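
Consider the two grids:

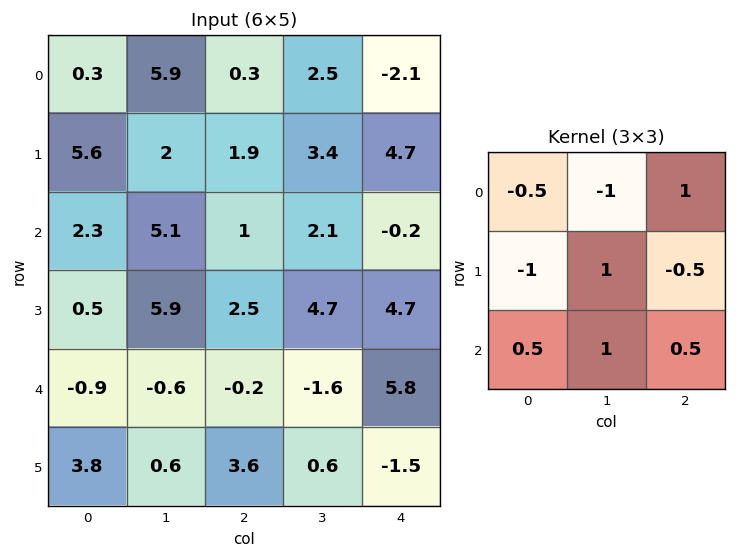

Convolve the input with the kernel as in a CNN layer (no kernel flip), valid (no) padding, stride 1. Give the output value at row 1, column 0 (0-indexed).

6.8

The receptive field on the input at this output position is [5.6 2 1.9 / 2.3 5.1 1 / 0.5 5.9 2.5]. Elementwise product with the kernel and sum: 5.6·-0.5 + 2·-1 + 1.9·1 + 2.3·-1 + 5.1·1 + 1·-0.5 + 0.5·0.5 + 5.9·1 + 2.5·0.5.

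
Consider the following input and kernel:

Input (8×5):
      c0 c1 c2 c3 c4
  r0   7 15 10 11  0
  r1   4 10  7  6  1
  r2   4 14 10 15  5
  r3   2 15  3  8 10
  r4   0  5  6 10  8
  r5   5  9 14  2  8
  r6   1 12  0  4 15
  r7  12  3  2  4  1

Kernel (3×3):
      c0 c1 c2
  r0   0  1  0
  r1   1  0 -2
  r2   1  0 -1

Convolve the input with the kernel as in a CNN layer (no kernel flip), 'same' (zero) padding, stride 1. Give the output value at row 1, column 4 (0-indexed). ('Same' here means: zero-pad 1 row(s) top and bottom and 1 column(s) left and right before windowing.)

21

The receptive field on the zero-padded input at this output position is [11 0 0 / 6 1 0 / 15 5 0]. Elementwise product with the kernel and sum: 0·1 + 6·1 + 0·-2 + 15·1 + 0·-1.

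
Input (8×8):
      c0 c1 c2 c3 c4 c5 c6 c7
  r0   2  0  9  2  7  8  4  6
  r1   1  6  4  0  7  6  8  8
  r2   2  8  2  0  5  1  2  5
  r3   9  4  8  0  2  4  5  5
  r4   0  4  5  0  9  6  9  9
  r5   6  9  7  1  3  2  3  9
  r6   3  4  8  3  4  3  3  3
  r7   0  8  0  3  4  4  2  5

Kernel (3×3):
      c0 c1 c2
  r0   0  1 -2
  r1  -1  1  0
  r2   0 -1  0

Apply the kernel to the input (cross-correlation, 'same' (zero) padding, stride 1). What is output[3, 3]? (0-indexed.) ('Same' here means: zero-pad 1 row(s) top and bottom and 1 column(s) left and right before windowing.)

-18

The receptive field on the zero-padded input at this output position is [2 0 5 / 8 0 2 / 5 0 9]. Elementwise product with the kernel and sum: 0·1 + 5·-2 + 8·-1 + 0·1 + 0·-1.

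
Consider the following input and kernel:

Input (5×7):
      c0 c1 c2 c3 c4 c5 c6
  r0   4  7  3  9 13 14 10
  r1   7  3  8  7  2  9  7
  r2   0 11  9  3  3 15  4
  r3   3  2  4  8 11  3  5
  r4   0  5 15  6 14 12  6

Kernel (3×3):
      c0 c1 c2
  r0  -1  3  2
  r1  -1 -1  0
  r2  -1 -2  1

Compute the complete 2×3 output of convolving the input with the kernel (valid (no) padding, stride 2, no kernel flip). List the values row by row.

0 23 9
51 -19 4

Output[0,0]: The receptive field on the input at this output position is [4 7 3 / 7 3 8 / 0 11 9]. Elementwise product with the kernel and sum: 4·-1 + 7·3 + 3·2 + 7·-1 + 3·-1 + 0·-1 + 11·-2 + 9·1.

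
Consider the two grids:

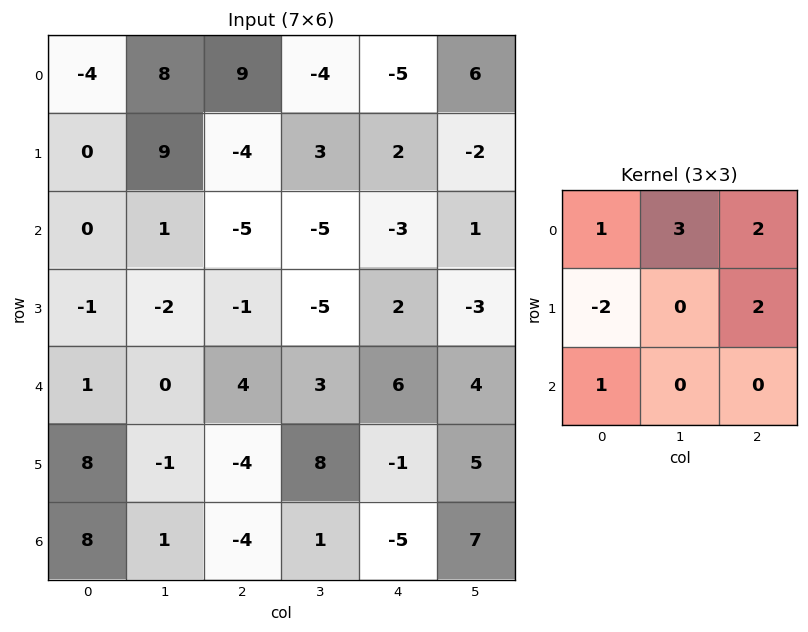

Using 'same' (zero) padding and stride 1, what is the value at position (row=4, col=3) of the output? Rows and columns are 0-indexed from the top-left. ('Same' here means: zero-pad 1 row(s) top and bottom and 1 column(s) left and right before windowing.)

The receptive field on the zero-padded input at this output position is [-1 -5 2 / 4 3 6 / -4 8 -1]. Elementwise product with the kernel and sum: -1·1 + -5·3 + 2·2 + 4·-2 + 6·2 + -4·1.

-12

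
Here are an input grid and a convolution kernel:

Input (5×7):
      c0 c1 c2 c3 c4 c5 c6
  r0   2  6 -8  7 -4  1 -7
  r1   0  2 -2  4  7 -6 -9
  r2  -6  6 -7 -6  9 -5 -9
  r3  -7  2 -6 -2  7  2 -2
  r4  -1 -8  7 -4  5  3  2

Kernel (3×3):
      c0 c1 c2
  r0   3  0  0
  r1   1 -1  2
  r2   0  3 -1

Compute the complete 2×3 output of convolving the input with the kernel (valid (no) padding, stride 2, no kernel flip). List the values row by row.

25 -43 -23
-70 -28 35

Output[0,0]: The receptive field on the input at this output position is [2 6 -8 / 0 2 -2 / -6 6 -7]. Elementwise product with the kernel and sum: 2·3 + 0·1 + 2·-1 + -2·2 + 6·3 + -7·-1.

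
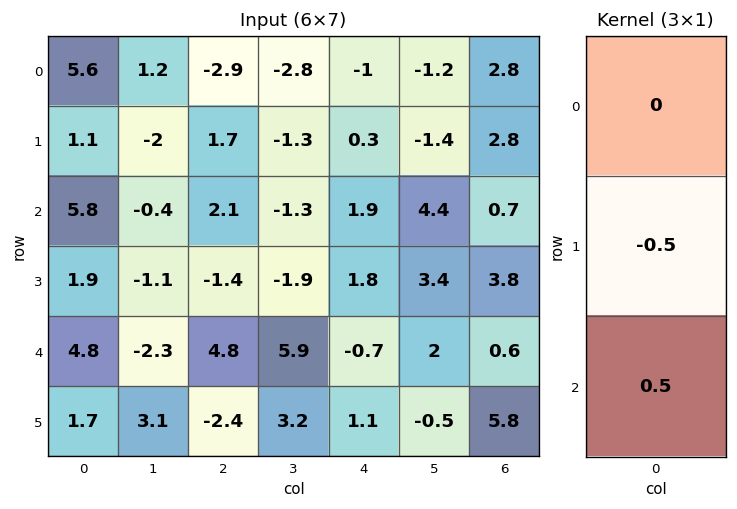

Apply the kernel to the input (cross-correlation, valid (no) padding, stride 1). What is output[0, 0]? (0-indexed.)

2.35

The receptive field on the input at this output position is [5.6 / 1.1 / 5.8]. Elementwise product with the kernel and sum: 1.1·-0.5 + 5.8·0.5.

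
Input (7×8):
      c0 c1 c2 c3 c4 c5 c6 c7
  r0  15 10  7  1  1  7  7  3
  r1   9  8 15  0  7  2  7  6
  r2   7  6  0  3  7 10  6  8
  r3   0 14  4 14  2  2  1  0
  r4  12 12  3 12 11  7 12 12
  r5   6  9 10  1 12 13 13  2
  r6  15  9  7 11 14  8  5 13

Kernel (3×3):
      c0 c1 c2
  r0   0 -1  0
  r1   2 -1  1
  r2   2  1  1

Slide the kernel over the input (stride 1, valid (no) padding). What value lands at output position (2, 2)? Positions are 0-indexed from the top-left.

22

The receptive field on the input at this output position is [0 3 7 / 4 14 2 / 3 12 11]. Elementwise product with the kernel and sum: 3·-1 + 4·2 + 14·-1 + 2·1 + 3·2 + 12·1 + 11·1.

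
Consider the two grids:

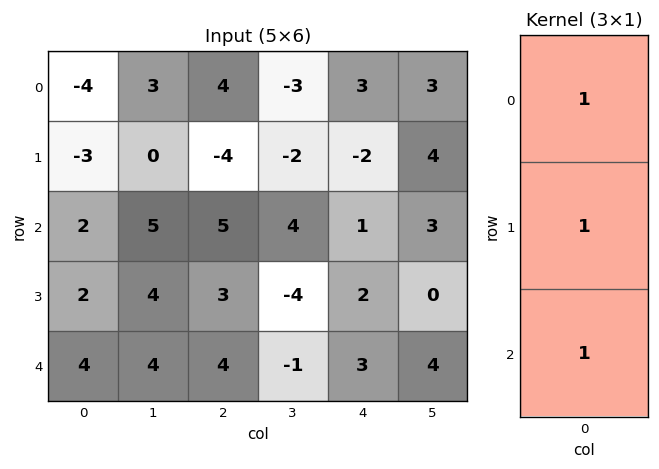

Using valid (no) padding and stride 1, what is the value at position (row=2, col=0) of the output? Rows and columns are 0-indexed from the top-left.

The receptive field on the input at this output position is [2 / 2 / 4]. Elementwise product with the kernel and sum: 2·1 + 2·1 + 4·1.

8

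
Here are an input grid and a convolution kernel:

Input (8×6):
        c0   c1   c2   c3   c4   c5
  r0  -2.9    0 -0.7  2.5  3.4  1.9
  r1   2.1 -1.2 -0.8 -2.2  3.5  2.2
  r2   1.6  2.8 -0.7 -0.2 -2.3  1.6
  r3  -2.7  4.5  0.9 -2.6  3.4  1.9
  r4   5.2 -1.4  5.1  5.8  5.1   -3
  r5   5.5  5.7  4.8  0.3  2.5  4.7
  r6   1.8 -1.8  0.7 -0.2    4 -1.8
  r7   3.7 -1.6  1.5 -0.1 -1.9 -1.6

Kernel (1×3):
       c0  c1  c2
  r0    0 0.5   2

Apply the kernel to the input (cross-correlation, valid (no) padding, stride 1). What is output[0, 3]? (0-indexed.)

The receptive field on the input at this output position is [2.5 3.4 1.9]. Elementwise product with the kernel and sum: 3.4·0.5 + 1.9·2.

5.5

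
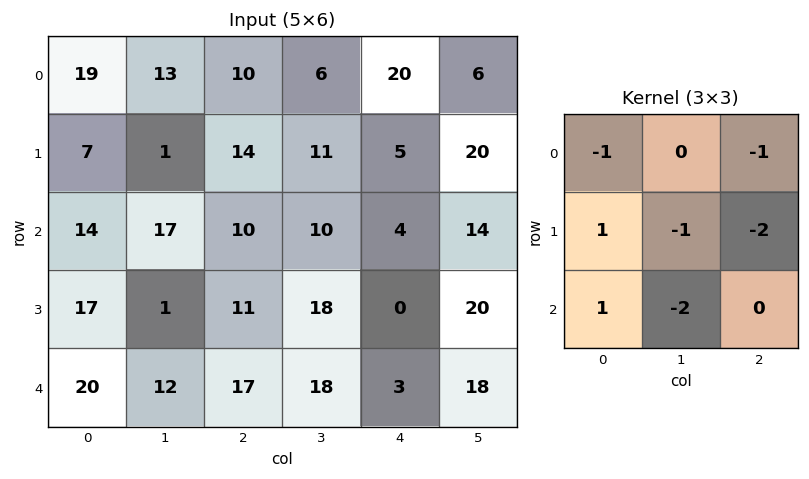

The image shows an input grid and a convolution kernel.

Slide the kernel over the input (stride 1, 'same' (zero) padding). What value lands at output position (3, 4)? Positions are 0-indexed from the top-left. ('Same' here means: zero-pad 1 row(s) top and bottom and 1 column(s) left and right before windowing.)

The receptive field on the zero-padded input at this output position is [10 4 14 / 18 0 20 / 18 3 18]. Elementwise product with the kernel and sum: 10·-1 + 14·-1 + 18·1 + 0·-1 + 20·-2 + 18·1 + 3·-2.

-34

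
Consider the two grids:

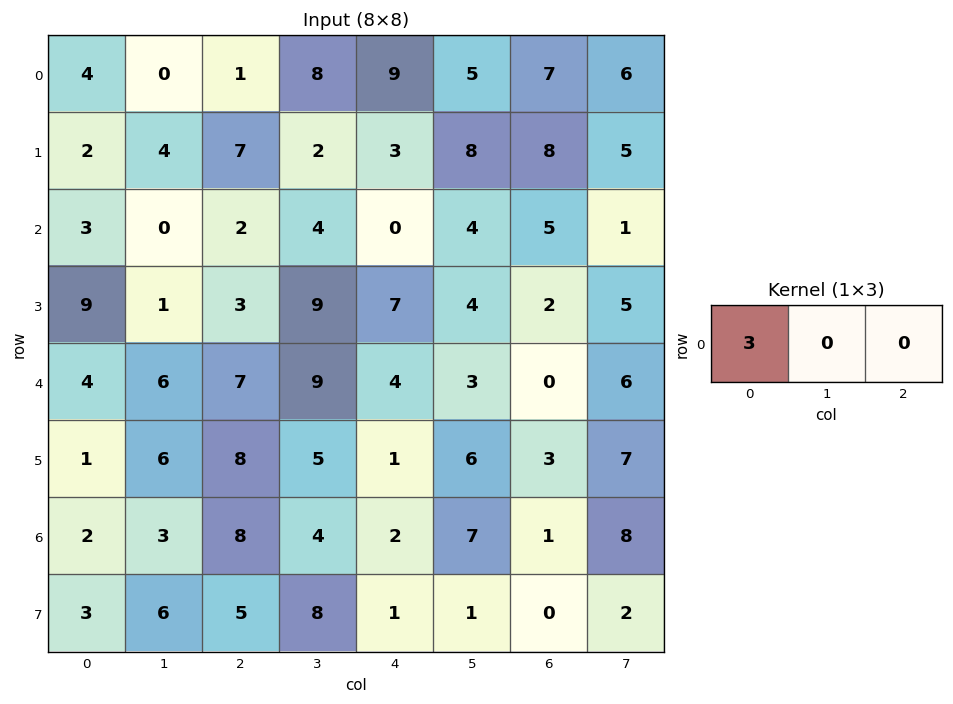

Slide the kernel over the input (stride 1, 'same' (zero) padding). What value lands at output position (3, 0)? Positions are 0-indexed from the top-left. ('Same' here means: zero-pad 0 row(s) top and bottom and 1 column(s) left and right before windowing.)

The receptive field on the zero-padded input at this output position is [0 9 1]. Elementwise product with the kernel and sum: 0·3.

0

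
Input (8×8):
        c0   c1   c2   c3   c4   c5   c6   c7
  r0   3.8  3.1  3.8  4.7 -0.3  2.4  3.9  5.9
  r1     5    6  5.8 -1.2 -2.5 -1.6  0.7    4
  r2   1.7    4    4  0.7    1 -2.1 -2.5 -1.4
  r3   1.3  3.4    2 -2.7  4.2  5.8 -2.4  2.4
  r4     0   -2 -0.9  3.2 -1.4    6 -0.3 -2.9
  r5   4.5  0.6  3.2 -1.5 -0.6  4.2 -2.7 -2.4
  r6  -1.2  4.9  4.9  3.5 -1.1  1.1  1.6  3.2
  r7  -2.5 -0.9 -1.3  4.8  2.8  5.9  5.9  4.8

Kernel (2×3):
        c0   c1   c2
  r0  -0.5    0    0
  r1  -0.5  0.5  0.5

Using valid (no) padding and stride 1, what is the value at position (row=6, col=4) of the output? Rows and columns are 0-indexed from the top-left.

The receptive field on the input at this output position is [-1.1 1.1 1.6 / 2.8 5.9 5.9]. Elementwise product with the kernel and sum: -1.1·-0.5 + 2.8·-0.5 + 5.9·0.5 + 5.9·0.5.

5.05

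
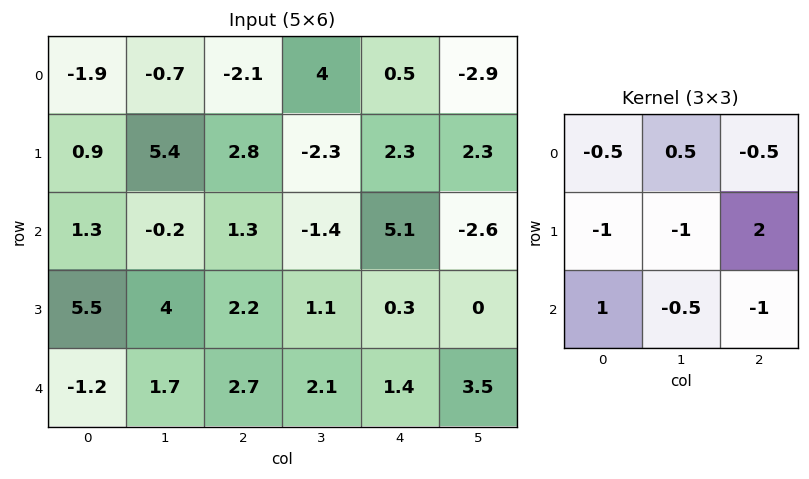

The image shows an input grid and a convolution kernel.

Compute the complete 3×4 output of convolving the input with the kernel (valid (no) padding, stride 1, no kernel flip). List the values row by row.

1.05 -14.95 3.8 2.95
3.65 -2.25 7.95 -6.8
-11.25 -4.3 -6.35 1.05

Output[0,0]: The receptive field on the input at this output position is [-1.9 -0.7 -2.1 / 0.9 5.4 2.8 / 1.3 -0.2 1.3]. Elementwise product with the kernel and sum: -1.9·-0.5 + -0.7·0.5 + -2.1·-0.5 + 0.9·-1 + 5.4·-1 + 2.8·2 + 1.3·1 + -0.2·-0.5 + 1.3·-1.
Output[0,1]: The receptive field on the input at this output position is [-0.7 -2.1 4 / 5.4 2.8 -2.3 / -0.2 1.3 -1.4]. Elementwise product with the kernel and sum: -0.7·-0.5 + -2.1·0.5 + 4·-0.5 + 5.4·-1 + 2.8·-1 + -2.3·2 + -0.2·1 + 1.3·-0.5 + -1.4·-1.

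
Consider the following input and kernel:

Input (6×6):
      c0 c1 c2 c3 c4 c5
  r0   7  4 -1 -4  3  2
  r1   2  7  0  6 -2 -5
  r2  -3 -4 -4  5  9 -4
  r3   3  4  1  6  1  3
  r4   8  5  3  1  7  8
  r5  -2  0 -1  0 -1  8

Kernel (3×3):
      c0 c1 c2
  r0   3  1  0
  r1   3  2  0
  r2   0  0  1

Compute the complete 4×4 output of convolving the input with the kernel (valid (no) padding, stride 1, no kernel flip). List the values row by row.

41 37 14 1
-3 7 5 52
7 -1 15 52
46 34 19 44

Output[0,0]: The receptive field on the input at this output position is [7 4 -1 / 2 7 0 / -3 -4 -4]. Elementwise product with the kernel and sum: 7·3 + 4·1 + 2·3 + 7·2 + -4·1.
Output[0,1]: The receptive field on the input at this output position is [4 -1 -4 / 7 0 6 / -4 -4 5]. Elementwise product with the kernel and sum: 4·3 + -1·1 + 7·3 + 0·2 + 5·1.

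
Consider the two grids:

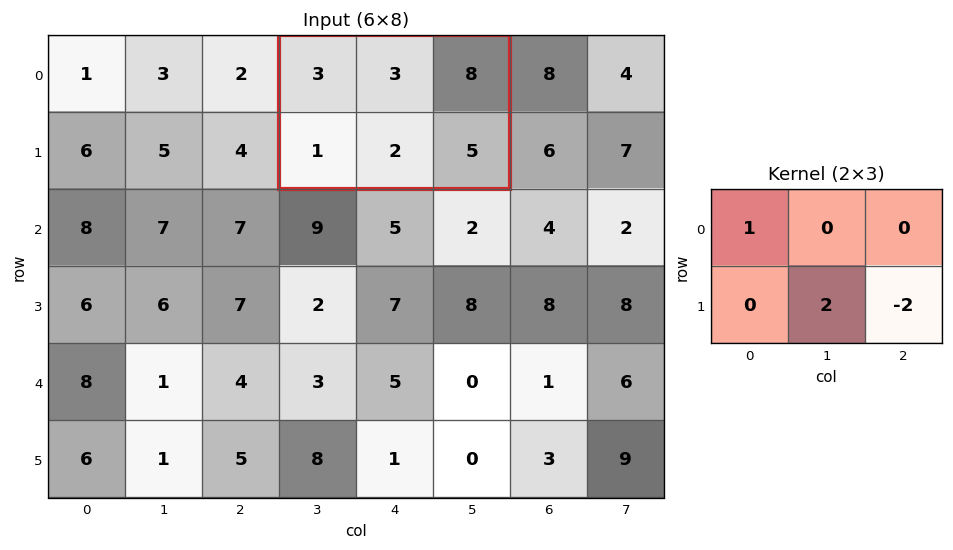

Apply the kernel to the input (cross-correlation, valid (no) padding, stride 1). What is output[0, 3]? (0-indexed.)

-3

The receptive field on the input at this output position is [3 3 8 / 1 2 5]. Elementwise product with the kernel and sum: 3·1 + 2·2 + 5·-2.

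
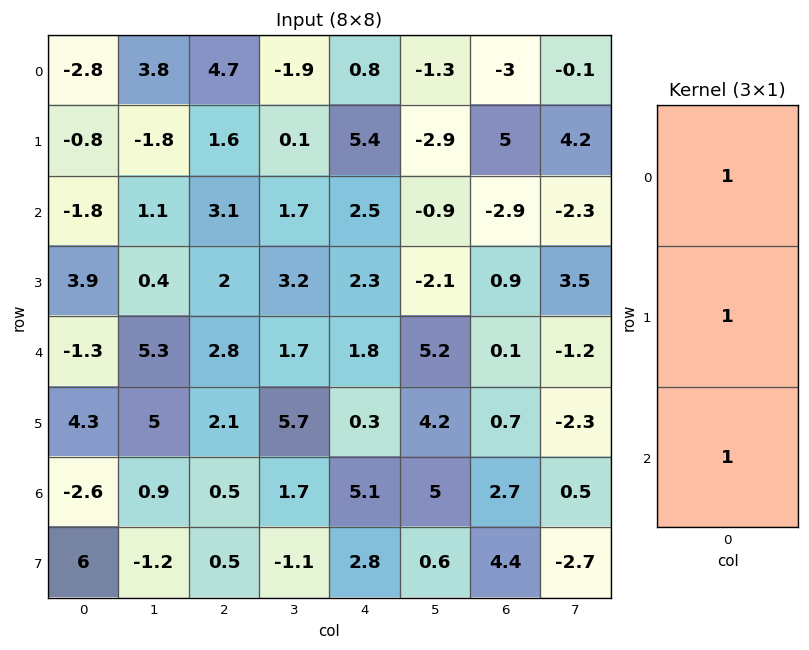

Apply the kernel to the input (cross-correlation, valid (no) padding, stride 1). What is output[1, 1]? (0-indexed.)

-0.3

The receptive field on the input at this output position is [-1.8 / 1.1 / 0.4]. Elementwise product with the kernel and sum: -1.8·1 + 1.1·1 + 0.4·1.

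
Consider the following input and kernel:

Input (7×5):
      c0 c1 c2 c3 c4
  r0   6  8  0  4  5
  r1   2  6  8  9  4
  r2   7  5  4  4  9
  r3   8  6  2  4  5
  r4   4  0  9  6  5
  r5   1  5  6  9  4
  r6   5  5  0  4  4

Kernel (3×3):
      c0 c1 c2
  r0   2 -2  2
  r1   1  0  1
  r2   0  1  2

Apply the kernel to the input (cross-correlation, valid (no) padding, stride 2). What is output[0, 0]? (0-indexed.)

The receptive field on the input at this output position is [6 8 0 / 2 6 8 / 7 5 4]. Elementwise product with the kernel and sum: 6·2 + 8·-2 + 0·2 + 2·1 + 8·1 + 5·1 + 4·2.

19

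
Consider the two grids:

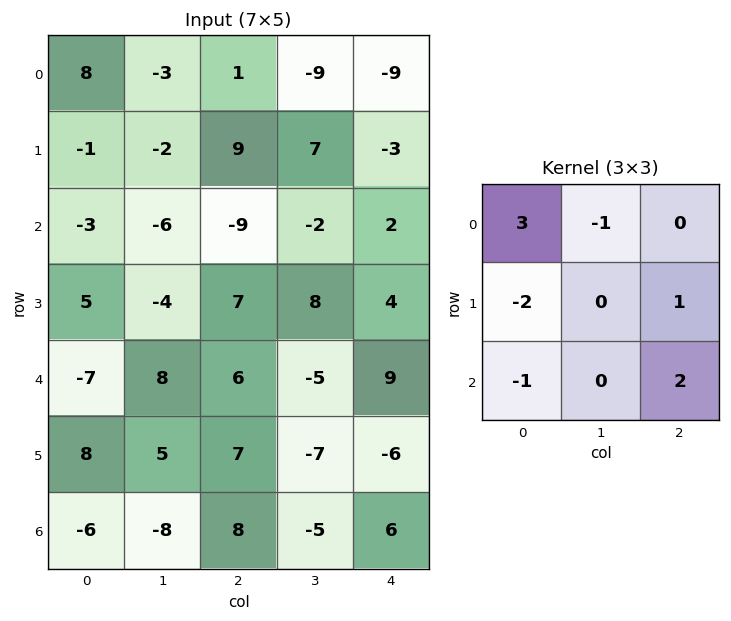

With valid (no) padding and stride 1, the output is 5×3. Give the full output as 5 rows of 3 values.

23 3 4
5 15 41
13 -11 -23
45 -59 -9
-16 -1 7

Output[0,0]: The receptive field on the input at this output position is [8 -3 1 / -1 -2 9 / -3 -6 -9]. Elementwise product with the kernel and sum: 8·3 + -3·-1 + -1·-2 + 9·1 + -3·-1 + -9·2.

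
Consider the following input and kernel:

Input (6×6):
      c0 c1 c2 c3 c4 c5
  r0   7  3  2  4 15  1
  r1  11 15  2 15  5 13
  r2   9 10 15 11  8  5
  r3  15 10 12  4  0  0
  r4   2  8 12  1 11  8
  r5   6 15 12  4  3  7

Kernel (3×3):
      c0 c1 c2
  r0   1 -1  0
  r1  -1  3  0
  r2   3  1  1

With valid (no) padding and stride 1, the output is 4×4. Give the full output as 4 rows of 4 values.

90 48 105 35
84 94 45 35
40 58 52 21
72 87 42 58

Output[0,0]: The receptive field on the input at this output position is [7 3 2 / 11 15 2 / 9 10 15]. Elementwise product with the kernel and sum: 7·1 + 3·-1 + 11·-1 + 15·3 + 9·3 + 10·1 + 15·1.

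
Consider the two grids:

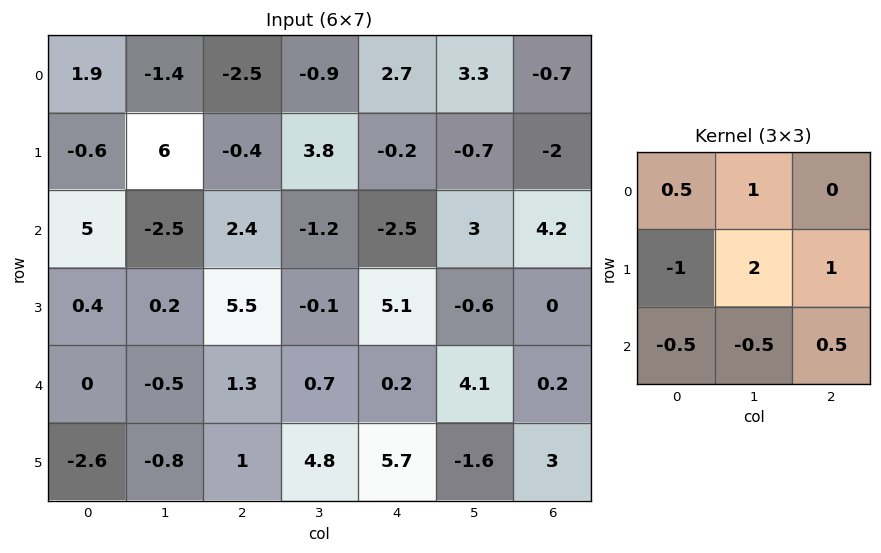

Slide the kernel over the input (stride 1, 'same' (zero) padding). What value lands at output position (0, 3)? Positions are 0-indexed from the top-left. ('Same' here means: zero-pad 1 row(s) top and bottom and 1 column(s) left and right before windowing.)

The receptive field on the zero-padded input at this output position is [0 0 0 / -2.5 -0.9 2.7 / -0.4 3.8 -0.2]. Elementwise product with the kernel and sum: 0·0.5 + 0·1 + -2.5·-1 + -0.9·2 + 2.7·1 + -0.4·-0.5 + 3.8·-0.5 + -0.2·0.5.

1.6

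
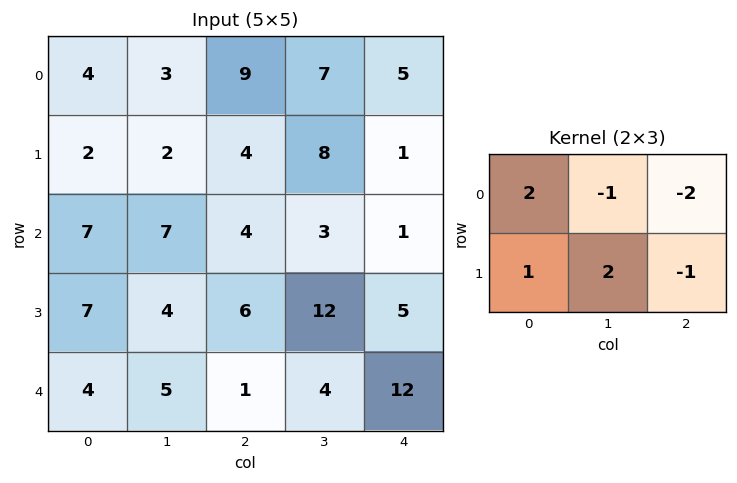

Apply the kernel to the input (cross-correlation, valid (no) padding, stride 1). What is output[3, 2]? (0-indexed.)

The receptive field on the input at this output position is [6 12 5 / 1 4 12]. Elementwise product with the kernel and sum: 6·2 + 12·-1 + 5·-2 + 1·1 + 4·2 + 12·-1.

-13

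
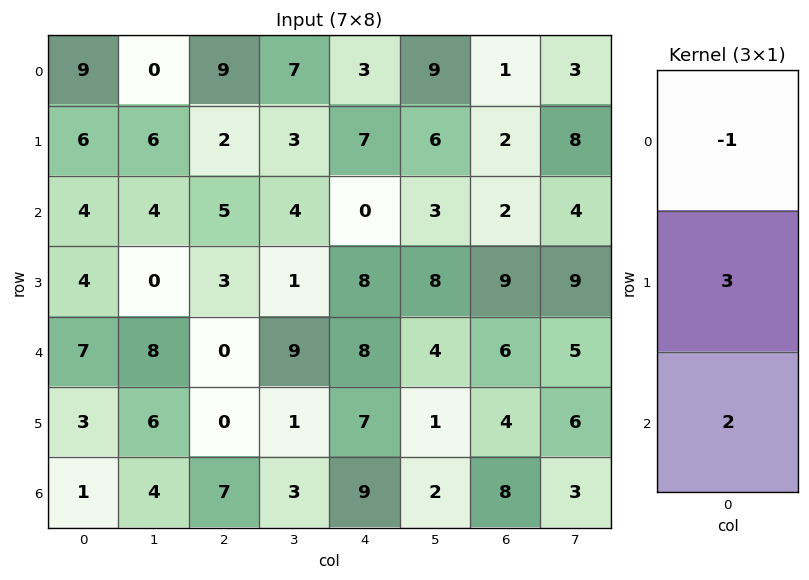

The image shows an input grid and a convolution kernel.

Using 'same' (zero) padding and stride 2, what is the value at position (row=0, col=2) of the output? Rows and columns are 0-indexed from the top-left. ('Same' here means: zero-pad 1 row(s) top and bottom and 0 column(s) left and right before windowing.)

The receptive field on the zero-padded input at this output position is [0 / 3 / 7]. Elementwise product with the kernel and sum: 0·-1 + 3·3 + 7·2.

23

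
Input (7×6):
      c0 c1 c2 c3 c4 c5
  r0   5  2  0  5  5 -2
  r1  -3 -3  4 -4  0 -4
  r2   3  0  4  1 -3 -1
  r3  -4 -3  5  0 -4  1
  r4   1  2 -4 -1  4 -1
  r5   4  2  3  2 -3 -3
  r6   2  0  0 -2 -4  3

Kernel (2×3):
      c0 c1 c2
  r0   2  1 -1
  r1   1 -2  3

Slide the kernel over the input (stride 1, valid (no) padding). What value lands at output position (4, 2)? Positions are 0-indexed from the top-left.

The receptive field on the input at this output position is [-4 -1 4 / 3 2 -3]. Elementwise product with the kernel and sum: -4·2 + -1·1 + 4·-1 + 3·1 + 2·-2 + -3·3.

-23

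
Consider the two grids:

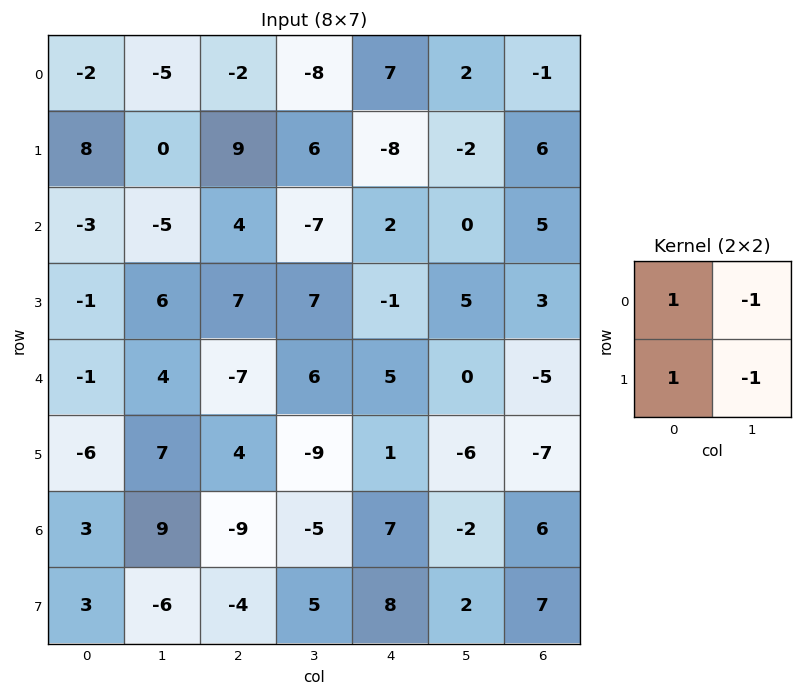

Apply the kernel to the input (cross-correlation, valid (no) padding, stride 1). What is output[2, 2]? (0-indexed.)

The receptive field on the input at this output position is [4 -7 / 7 7]. Elementwise product with the kernel and sum: 4·1 + -7·-1 + 7·1 + 7·-1.

11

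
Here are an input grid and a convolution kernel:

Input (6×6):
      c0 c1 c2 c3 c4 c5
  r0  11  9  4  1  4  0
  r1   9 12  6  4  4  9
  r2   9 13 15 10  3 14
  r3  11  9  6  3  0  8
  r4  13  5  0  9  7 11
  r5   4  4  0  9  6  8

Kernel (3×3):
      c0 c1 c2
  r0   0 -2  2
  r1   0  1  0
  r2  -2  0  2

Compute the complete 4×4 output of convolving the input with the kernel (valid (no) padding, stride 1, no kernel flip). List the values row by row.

14 -6 -14 4
-9 -1 -2 23
-13 4 3 26
-9 4 15 21

Output[0,0]: The receptive field on the input at this output position is [11 9 4 / 9 12 6 / 9 13 15]. Elementwise product with the kernel and sum: 9·-2 + 4·2 + 12·1 + 9·-2 + 15·2.
Output[0,1]: The receptive field on the input at this output position is [9 4 1 / 12 6 4 / 13 15 10]. Elementwise product with the kernel and sum: 4·-2 + 1·2 + 6·1 + 13·-2 + 10·2.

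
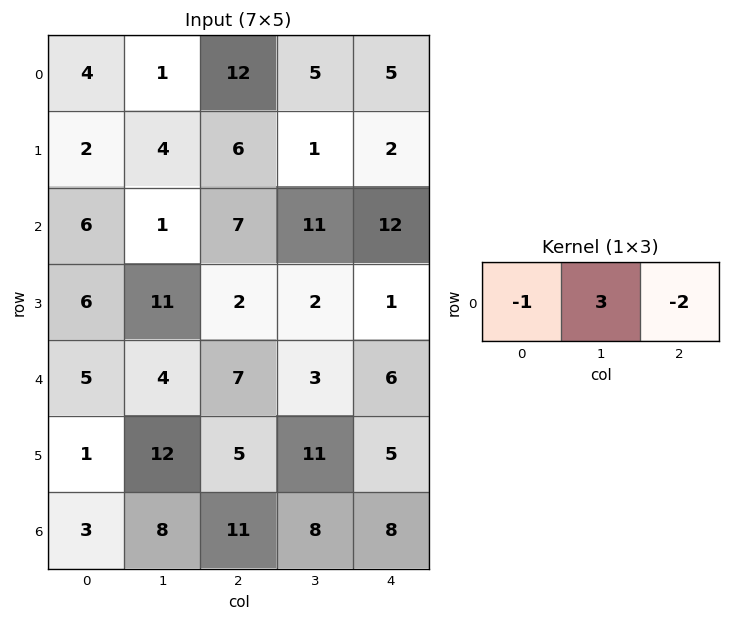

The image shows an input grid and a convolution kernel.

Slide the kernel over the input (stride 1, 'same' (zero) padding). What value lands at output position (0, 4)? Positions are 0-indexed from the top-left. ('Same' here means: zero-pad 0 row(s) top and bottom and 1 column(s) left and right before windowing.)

The receptive field on the zero-padded input at this output position is [5 5 0]. Elementwise product with the kernel and sum: 5·-1 + 5·3 + 0·-2.

10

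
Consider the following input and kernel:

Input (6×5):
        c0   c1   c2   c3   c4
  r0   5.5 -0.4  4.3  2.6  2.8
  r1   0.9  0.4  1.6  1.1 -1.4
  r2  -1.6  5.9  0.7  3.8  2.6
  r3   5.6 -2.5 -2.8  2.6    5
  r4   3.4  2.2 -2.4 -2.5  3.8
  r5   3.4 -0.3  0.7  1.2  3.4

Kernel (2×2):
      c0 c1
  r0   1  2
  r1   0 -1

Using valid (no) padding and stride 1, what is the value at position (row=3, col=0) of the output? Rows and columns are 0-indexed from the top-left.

-1.6

The receptive field on the input at this output position is [5.6 -2.5 / 3.4 2.2]. Elementwise product with the kernel and sum: 5.6·1 + -2.5·2 + 2.2·-1.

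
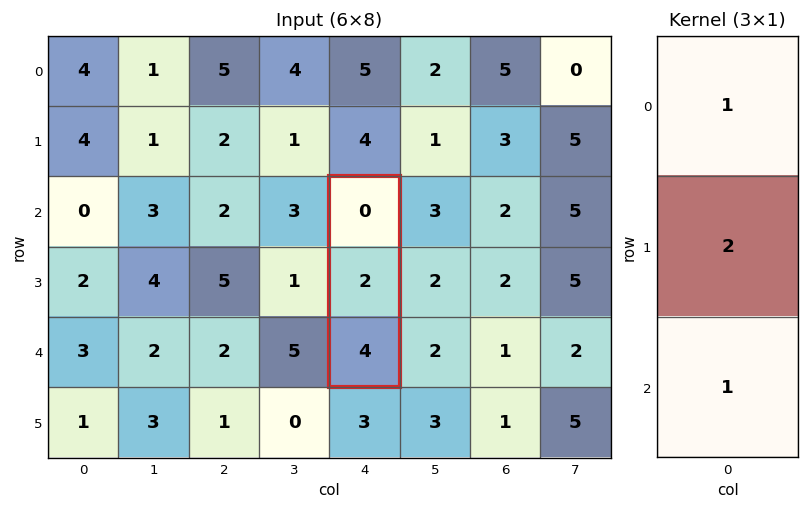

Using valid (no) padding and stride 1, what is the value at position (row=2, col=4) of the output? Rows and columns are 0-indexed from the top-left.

The receptive field on the input at this output position is [0 / 2 / 4]. Elementwise product with the kernel and sum: 0·1 + 2·2 + 4·1.

8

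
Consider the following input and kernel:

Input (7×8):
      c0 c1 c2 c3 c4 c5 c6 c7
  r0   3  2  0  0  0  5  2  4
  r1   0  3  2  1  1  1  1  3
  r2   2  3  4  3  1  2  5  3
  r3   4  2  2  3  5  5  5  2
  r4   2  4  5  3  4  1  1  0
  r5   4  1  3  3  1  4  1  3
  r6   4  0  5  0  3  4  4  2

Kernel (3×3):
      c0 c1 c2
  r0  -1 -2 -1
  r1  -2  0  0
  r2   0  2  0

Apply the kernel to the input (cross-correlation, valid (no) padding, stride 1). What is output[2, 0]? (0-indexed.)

The receptive field on the input at this output position is [2 3 4 / 4 2 2 / 2 4 5]. Elementwise product with the kernel and sum: 2·-1 + 3·-2 + 4·-1 + 4·-2 + 4·2.

-12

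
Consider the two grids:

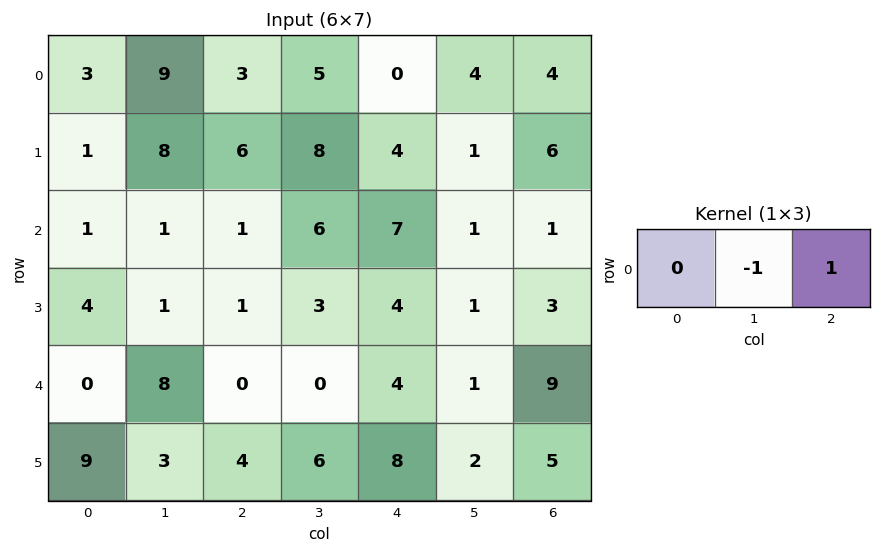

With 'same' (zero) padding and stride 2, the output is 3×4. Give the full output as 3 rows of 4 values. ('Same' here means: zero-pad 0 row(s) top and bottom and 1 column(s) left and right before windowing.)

Output[0,0]: The receptive field on the zero-padded input at this output position is [0 3 9]. Elementwise product with the kernel and sum: 3·-1 + 9·1.
Output[0,1]: The receptive field on the zero-padded input at this output position is [9 3 5]. Elementwise product with the kernel and sum: 3·-1 + 5·1.

6 2 4 -4
0 5 -6 -1
8 0 -3 -9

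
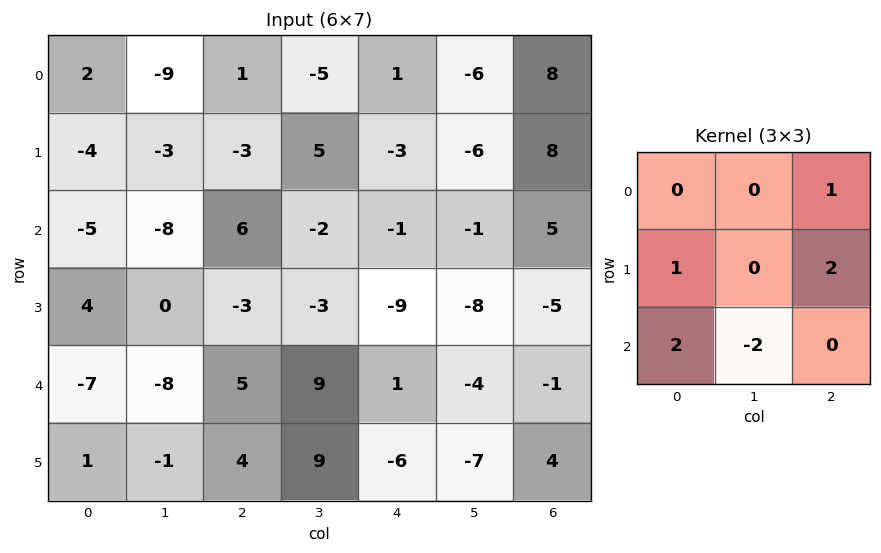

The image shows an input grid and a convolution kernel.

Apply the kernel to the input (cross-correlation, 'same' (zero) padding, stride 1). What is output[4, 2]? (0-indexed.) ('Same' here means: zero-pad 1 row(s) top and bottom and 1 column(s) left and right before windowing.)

The receptive field on the zero-padded input at this output position is [0 -3 -3 / -8 5 9 / -1 4 9]. Elementwise product with the kernel and sum: -3·1 + -8·1 + 9·2 + -1·2 + 4·-2.

-3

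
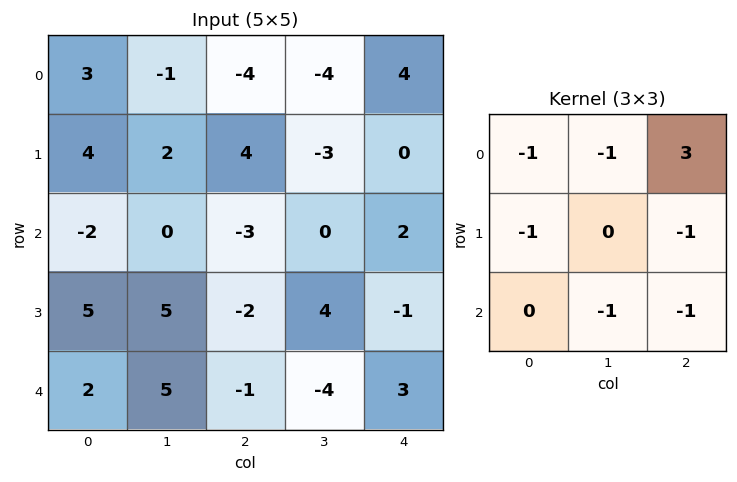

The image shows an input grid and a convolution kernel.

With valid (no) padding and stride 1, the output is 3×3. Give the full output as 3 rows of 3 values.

-19 -3 14
8 -17 -3
-14 -1 13

Output[0,0]: The receptive field on the input at this output position is [3 -1 -4 / 4 2 4 / -2 0 -3]. Elementwise product with the kernel and sum: 3·-1 + -1·-1 + -4·3 + 4·-1 + 4·-1 + 0·-1 + -3·-1.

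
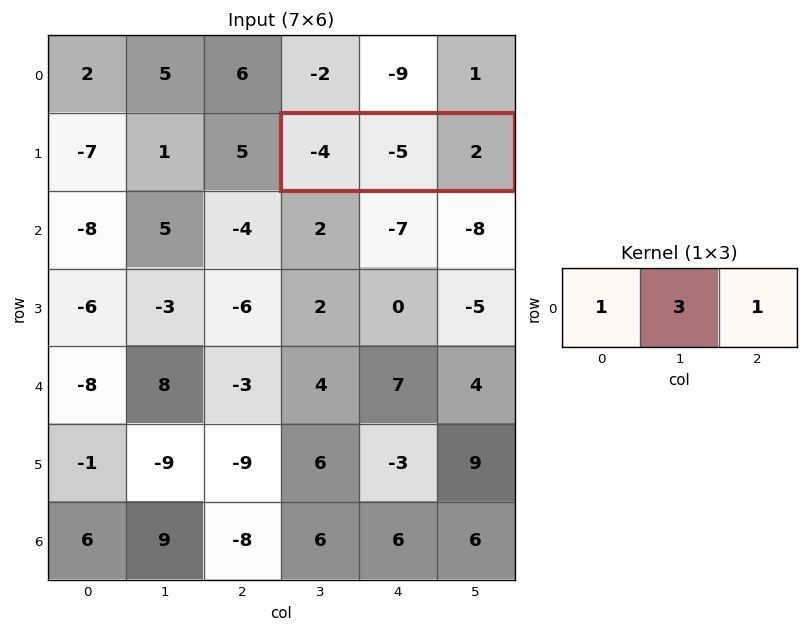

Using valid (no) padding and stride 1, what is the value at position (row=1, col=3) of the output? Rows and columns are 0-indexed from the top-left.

The receptive field on the input at this output position is [-4 -5 2]. Elementwise product with the kernel and sum: -4·1 + -5·3 + 2·1.

-17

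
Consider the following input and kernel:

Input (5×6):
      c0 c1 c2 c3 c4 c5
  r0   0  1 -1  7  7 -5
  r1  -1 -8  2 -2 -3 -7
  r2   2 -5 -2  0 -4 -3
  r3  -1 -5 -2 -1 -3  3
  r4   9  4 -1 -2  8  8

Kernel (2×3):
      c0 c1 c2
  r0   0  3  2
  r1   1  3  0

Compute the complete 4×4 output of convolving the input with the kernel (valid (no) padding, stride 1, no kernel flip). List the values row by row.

Output[0,0]: The receptive field on the input at this output position is [0 1 -1 / -1 -8 2]. Elementwise product with the kernel and sum: 1·3 + -1·2 + -1·1 + -8·3.

-24 9 31 0
-33 -9 -14 -35
-35 -17 -13 -28
2 -7 -16 19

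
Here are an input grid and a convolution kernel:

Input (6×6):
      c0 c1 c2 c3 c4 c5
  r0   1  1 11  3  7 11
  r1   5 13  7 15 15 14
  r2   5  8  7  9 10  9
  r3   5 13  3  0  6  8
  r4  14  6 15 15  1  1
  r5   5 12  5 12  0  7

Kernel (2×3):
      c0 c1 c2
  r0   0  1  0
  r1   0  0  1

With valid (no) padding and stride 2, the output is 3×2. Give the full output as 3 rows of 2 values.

Output[0,0]: The receptive field on the input at this output position is [1 1 11 / 5 13 7]. Elementwise product with the kernel and sum: 1·1 + 7·1.
Output[0,1]: The receptive field on the input at this output position is [11 3 7 / 7 15 15]. Elementwise product with the kernel and sum: 3·1 + 15·1.

8 18
11 15
11 15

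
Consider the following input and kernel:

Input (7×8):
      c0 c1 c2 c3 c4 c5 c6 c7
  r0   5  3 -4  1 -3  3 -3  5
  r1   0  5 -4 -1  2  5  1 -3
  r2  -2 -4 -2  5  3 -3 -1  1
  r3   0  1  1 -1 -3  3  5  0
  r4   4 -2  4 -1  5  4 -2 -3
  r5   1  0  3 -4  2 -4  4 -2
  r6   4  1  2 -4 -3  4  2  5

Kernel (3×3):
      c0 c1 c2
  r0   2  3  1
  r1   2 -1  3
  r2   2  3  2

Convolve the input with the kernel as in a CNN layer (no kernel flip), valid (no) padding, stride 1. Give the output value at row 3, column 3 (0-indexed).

The receptive field on the input at this output position is [-1 -3 3 / -1 5 4 / -4 2 -4]. Elementwise product with the kernel and sum: -1·2 + -3·3 + 3·1 + -1·2 + 5·-1 + 4·3 + -4·2 + 2·3 + -4·2.

-13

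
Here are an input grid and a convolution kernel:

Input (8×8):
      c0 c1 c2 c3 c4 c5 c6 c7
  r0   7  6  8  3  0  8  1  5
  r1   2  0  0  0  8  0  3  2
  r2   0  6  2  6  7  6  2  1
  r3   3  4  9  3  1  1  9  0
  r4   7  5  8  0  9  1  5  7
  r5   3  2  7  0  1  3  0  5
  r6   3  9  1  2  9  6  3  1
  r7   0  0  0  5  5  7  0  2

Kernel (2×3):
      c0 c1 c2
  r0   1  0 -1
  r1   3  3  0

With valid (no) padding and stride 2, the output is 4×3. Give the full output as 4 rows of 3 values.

5 8 23
19 31 11
14 20 16
2 7 42

Output[0,0]: The receptive field on the input at this output position is [7 6 8 / 2 0 0]. Elementwise product with the kernel and sum: 7·1 + 8·-1 + 2·3 + 0·3.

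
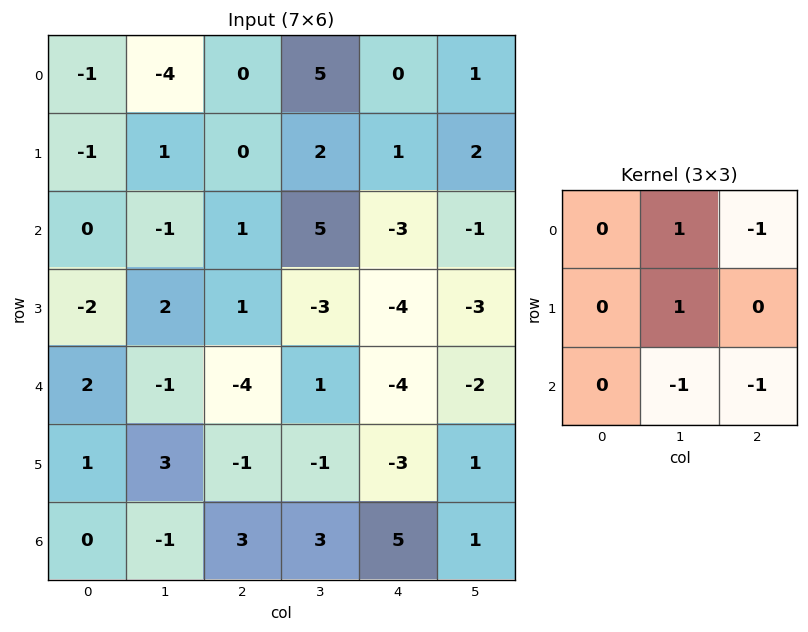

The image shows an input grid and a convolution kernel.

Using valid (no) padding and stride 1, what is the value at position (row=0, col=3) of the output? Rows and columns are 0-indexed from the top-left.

The receptive field on the input at this output position is [5 0 1 / 2 1 2 / 5 -3 -1]. Elementwise product with the kernel and sum: 0·1 + 1·-1 + 1·1 + -3·-1 + -1·-1.

4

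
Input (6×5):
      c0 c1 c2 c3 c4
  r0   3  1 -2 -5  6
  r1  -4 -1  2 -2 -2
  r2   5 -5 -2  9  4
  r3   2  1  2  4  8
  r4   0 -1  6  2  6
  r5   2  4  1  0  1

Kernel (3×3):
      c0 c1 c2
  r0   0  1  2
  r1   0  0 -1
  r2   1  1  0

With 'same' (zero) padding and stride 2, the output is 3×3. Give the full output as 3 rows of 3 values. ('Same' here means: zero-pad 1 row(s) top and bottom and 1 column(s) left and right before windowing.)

Output[0,0]: The receptive field on the zero-padded input at this output position is [0 0 0 / 0 3 1 / 0 -4 -1]. Elementwise product with the kernel and sum: 0·1 + 0·2 + 1·-1 + 0·1 + -4·1.
Output[0,1]: The receptive field on the zero-padded input at this output position is [0 0 0 / 1 -2 -5 / -1 2 -2]. Elementwise product with the kernel and sum: 0·1 + 0·2 + -5·-1 + -1·1 + 2·1.

-5 6 -4
1 -8 10
7 13 9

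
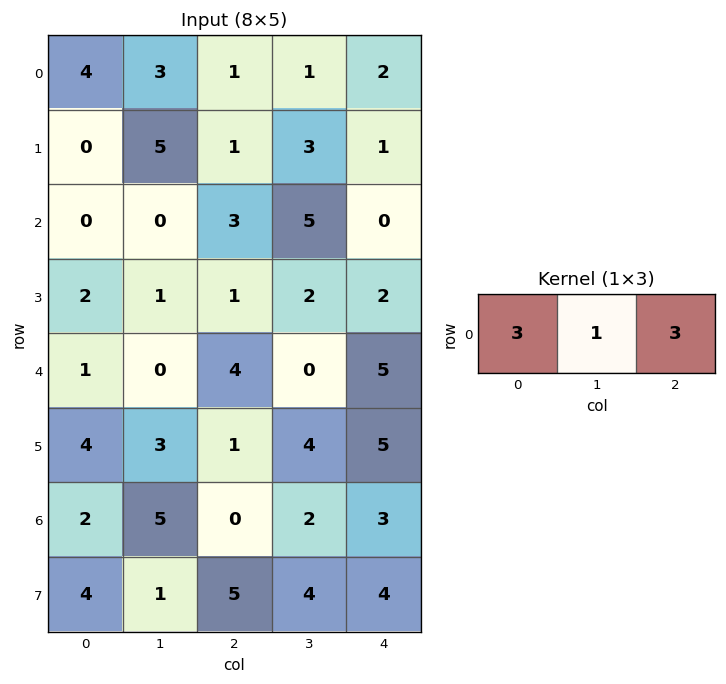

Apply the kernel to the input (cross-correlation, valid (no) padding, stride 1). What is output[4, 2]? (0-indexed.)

The receptive field on the input at this output position is [4 0 5]. Elementwise product with the kernel and sum: 4·3 + 0·1 + 5·3.

27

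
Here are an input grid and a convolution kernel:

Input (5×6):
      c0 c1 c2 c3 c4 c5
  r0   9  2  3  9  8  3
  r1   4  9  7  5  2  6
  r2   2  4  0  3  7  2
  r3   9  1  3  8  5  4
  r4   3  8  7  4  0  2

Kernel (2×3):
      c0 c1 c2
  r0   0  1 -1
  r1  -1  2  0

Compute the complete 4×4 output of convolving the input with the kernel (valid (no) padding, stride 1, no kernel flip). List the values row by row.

Output[0,0]: The receptive field on the input at this output position is [9 2 3 / 4 9 7]. Elementwise product with the kernel and sum: 2·1 + 3·-1 + 4·-1 + 9·2.

13 -1 4 4
8 -2 9 7
-3 2 9 7
11 1 4 -3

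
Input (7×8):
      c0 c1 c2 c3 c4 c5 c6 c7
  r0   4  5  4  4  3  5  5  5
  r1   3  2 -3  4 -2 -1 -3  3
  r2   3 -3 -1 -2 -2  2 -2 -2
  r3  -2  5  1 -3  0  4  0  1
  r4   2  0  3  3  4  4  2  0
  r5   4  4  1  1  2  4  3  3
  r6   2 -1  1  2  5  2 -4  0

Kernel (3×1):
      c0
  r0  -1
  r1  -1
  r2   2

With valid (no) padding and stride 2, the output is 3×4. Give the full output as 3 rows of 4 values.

Output[0,0]: The receptive field on the input at this output position is [4 / 3 / 3]. Elementwise product with the kernel and sum: 4·-1 + 3·-1 + 3·2.
Output[0,1]: The receptive field on the input at this output position is [4 / -3 / -1]. Elementwise product with the kernel and sum: 4·-1 + -3·-1 + -1·2.

-1 -3 -5 -6
3 6 10 6
-2 -2 4 -13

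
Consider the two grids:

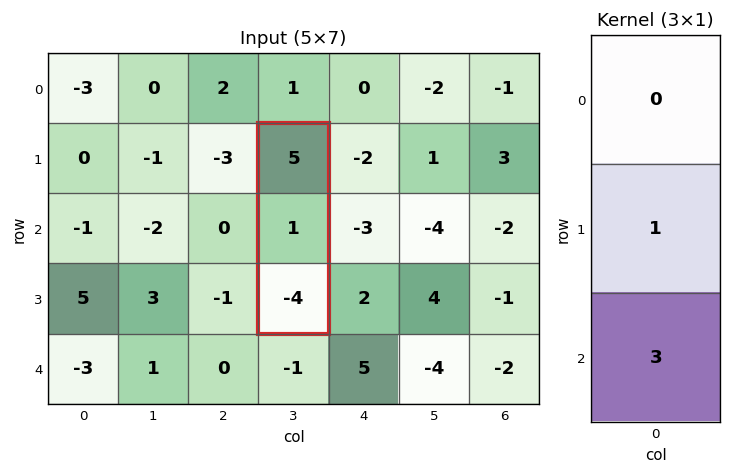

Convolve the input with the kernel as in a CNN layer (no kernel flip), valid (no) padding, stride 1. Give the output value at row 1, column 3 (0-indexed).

-11

The receptive field on the input at this output position is [5 / 1 / -4]. Elementwise product with the kernel and sum: 1·1 + -4·3.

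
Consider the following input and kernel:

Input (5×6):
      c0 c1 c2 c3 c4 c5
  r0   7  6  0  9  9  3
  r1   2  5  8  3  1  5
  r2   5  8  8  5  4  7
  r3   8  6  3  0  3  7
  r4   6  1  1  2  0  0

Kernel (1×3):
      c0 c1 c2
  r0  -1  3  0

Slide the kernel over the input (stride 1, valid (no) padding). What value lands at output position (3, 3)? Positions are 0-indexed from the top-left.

The receptive field on the input at this output position is [0 3 7]. Elementwise product with the kernel and sum: 0·-1 + 3·3.

9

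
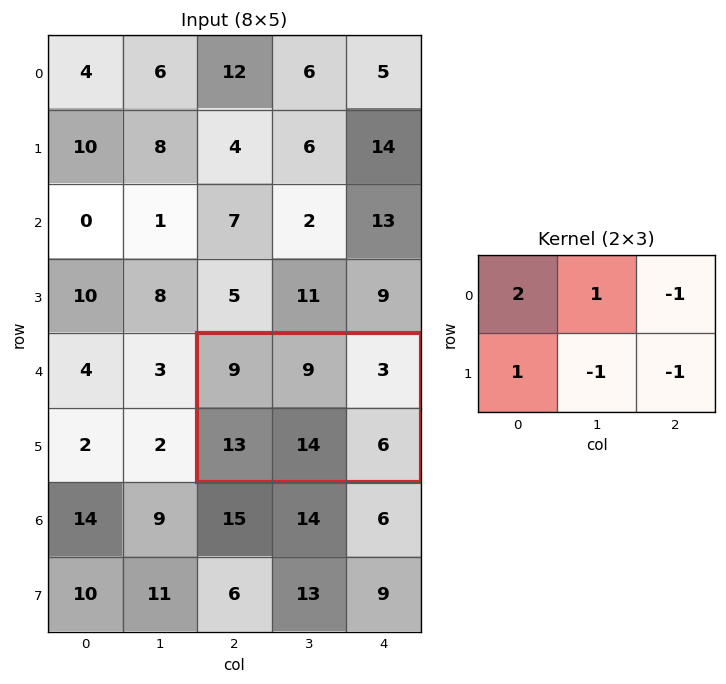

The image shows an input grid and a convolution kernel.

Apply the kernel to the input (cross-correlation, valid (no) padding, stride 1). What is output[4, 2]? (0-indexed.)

The receptive field on the input at this output position is [9 9 3 / 13 14 6]. Elementwise product with the kernel and sum: 9·2 + 9·1 + 3·-1 + 13·1 + 14·-1 + 6·-1.

17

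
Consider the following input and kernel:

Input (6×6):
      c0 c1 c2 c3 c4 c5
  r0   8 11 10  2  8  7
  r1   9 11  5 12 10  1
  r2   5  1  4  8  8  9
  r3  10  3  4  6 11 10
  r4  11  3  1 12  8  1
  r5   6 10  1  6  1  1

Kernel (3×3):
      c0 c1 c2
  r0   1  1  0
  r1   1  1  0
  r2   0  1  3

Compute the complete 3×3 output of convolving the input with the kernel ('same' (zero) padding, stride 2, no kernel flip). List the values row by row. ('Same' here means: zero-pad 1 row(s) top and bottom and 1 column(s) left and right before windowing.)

50 62 23
33 43 79
57 30 41

Output[0,0]: The receptive field on the zero-padded input at this output position is [0 0 0 / 0 8 11 / 0 9 11]. Elementwise product with the kernel and sum: 0·1 + 0·1 + 0·1 + 8·1 + 9·1 + 11·3.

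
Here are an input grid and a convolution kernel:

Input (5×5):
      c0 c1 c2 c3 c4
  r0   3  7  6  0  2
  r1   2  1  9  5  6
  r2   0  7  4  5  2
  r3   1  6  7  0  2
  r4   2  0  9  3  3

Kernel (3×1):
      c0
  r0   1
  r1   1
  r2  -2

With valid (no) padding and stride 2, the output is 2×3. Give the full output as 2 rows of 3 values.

5 7 4
-3 -7 -2

Output[0,0]: The receptive field on the input at this output position is [3 / 2 / 0]. Elementwise product with the kernel and sum: 3·1 + 2·1 + 0·-2.
Output[0,1]: The receptive field on the input at this output position is [6 / 9 / 4]. Elementwise product with the kernel and sum: 6·1 + 9·1 + 4·-2.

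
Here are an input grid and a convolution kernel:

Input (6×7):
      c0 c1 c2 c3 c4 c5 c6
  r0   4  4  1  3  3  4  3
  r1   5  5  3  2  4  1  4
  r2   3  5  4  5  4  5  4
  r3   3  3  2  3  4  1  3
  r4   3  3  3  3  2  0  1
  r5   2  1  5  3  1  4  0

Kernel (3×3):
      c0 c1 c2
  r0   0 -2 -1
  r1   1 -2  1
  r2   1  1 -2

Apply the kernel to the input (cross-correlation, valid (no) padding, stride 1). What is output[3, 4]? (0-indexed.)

The receptive field on the input at this output position is [4 1 3 / 2 0 1 / 1 4 0]. Elementwise product with the kernel and sum: 1·-2 + 3·-1 + 2·1 + 0·-2 + 1·1 + 1·1 + 4·1 + 0·-2.

3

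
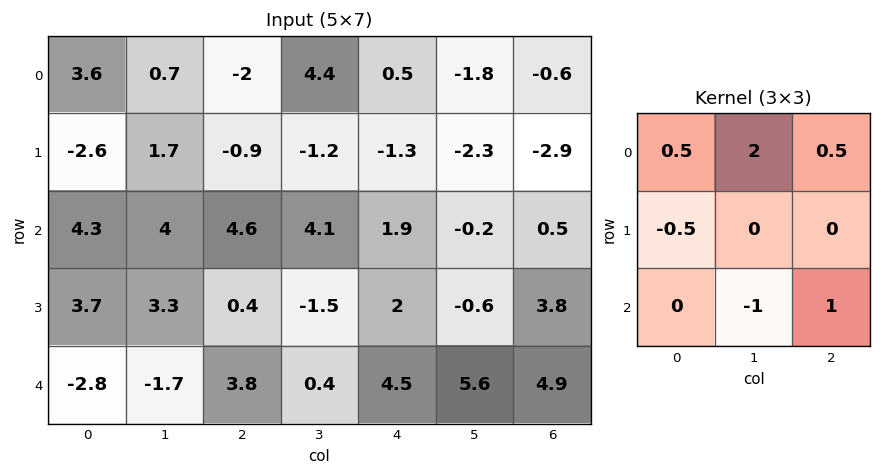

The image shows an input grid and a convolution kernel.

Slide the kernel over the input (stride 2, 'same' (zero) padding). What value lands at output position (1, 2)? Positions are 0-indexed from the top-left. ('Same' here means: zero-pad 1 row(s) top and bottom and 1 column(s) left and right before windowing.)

-9

The receptive field on the zero-padded input at this output position is [-1.2 -1.3 -2.3 / 4.1 1.9 -0.2 / -1.5 2 -0.6]. Elementwise product with the kernel and sum: -1.2·0.5 + -1.3·2 + -2.3·0.5 + 4.1·-0.5 + 2·-1 + -0.6·1.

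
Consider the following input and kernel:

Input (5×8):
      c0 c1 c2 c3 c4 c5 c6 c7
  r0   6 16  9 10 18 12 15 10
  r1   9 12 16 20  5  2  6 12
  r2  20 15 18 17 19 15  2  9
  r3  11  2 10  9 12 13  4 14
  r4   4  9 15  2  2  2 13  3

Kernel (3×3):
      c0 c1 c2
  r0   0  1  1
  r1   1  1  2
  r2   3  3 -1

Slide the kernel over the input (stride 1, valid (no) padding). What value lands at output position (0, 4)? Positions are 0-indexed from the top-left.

The receptive field on the input at this output position is [18 12 15 / 5 2 6 / 19 15 2]. Elementwise product with the kernel and sum: 12·1 + 15·1 + 5·1 + 2·1 + 6·2 + 19·3 + 15·3 + 2·-1.

146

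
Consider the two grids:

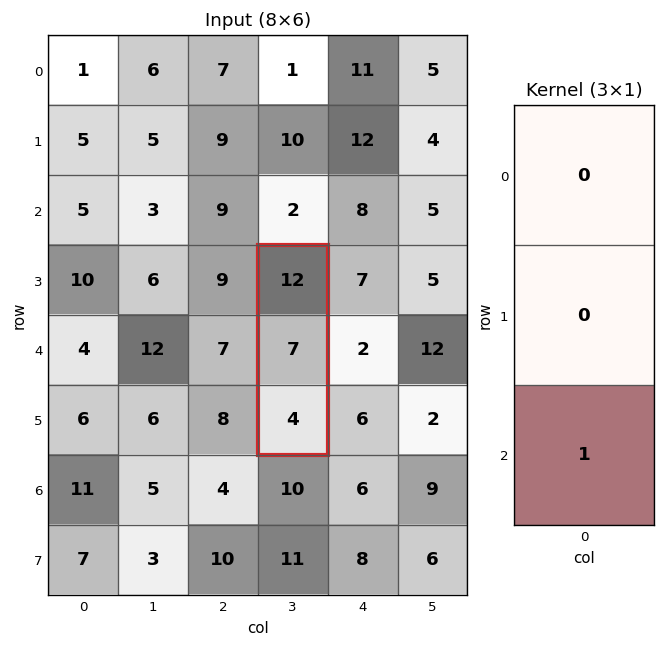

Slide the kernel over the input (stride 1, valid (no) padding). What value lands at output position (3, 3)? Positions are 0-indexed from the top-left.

The receptive field on the input at this output position is [12 / 7 / 4]. Elementwise product with the kernel and sum: 4·1.

4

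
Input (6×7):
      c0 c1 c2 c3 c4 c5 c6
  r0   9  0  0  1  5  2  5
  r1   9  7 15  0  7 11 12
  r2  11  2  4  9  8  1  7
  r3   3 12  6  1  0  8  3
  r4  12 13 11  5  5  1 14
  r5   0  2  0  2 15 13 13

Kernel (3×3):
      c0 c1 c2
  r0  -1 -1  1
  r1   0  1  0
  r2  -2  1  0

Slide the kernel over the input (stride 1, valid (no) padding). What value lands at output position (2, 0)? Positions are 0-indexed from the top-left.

The receptive field on the input at this output position is [11 2 4 / 3 12 6 / 12 13 11]. Elementwise product with the kernel and sum: 11·-1 + 2·-1 + 4·1 + 12·1 + 12·-2 + 13·1.

-8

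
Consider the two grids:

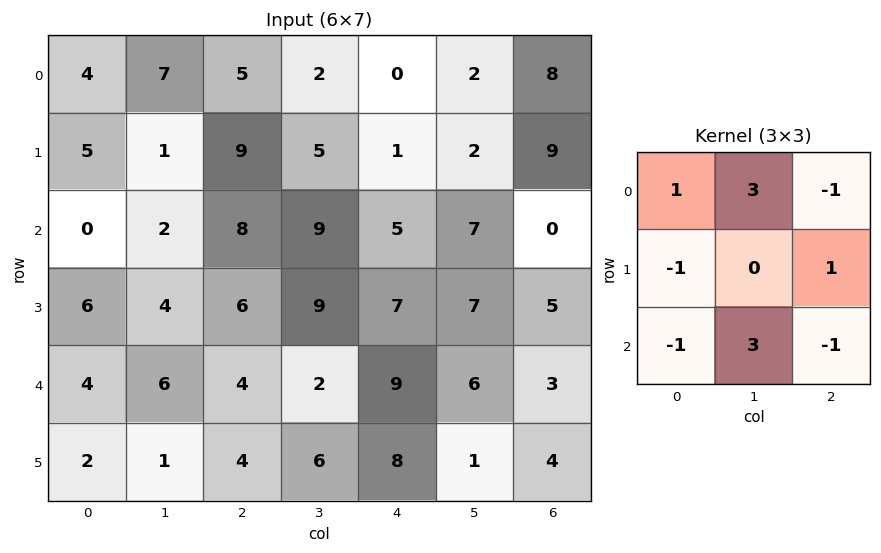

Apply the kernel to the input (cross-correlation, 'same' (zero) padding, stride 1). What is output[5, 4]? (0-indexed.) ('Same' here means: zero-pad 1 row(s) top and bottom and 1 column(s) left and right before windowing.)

18

The receptive field on the zero-padded input at this output position is [2 9 6 / 6 8 1 / 0 0 0]. Elementwise product with the kernel and sum: 2·1 + 9·3 + 6·-1 + 6·-1 + 1·1 + 0·-1 + 0·3 + 0·-1.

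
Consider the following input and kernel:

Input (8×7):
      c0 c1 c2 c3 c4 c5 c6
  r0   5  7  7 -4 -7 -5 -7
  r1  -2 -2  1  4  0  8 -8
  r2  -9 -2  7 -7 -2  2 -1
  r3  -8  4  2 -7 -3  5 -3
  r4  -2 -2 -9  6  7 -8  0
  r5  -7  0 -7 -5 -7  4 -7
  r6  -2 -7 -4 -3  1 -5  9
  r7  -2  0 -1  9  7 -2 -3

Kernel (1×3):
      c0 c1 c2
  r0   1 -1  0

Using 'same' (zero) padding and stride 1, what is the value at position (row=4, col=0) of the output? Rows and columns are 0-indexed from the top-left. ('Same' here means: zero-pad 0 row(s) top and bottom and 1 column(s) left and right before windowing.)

The receptive field on the zero-padded input at this output position is [0 -2 -2]. Elementwise product with the kernel and sum: 0·1 + -2·-1.

2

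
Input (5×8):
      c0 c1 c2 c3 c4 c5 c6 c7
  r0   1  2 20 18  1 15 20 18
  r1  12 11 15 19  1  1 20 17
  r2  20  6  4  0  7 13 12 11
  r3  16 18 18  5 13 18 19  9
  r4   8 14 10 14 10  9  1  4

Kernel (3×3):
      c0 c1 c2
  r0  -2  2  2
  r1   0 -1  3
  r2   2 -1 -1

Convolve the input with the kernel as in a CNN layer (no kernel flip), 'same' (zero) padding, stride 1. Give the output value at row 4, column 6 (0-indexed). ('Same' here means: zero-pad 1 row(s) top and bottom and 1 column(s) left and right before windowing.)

31

The receptive field on the zero-padded input at this output position is [18 19 9 / 9 1 4 / 0 0 0]. Elementwise product with the kernel and sum: 18·-2 + 19·2 + 9·2 + 1·-1 + 4·3 + 0·2 + 0·-1 + 0·-1.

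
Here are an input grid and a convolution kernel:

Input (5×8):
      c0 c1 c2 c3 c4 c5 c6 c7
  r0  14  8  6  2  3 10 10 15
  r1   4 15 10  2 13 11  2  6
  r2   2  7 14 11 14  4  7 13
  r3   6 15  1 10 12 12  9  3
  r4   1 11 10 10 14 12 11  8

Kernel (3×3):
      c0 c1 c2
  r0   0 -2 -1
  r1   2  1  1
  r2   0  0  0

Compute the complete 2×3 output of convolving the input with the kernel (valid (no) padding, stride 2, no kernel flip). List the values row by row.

11 28 9
0 -12 30

Output[0,0]: The receptive field on the input at this output position is [14 8 6 / 4 15 10 / 2 7 14]. Elementwise product with the kernel and sum: 8·-2 + 6·-1 + 4·2 + 15·1 + 10·1.
Output[0,1]: The receptive field on the input at this output position is [6 2 3 / 10 2 13 / 14 11 14]. Elementwise product with the kernel and sum: 2·-2 + 3·-1 + 10·2 + 2·1 + 13·1.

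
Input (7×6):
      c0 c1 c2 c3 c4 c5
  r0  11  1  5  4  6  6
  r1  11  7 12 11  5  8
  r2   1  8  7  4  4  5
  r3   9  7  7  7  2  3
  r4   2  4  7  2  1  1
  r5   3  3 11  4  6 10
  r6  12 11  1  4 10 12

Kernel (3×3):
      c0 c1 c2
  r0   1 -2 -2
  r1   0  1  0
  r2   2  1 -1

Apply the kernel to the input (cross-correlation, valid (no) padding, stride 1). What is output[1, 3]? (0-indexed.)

2

The receptive field on the input at this output position is [11 5 8 / 4 4 5 / 7 2 3]. Elementwise product with the kernel and sum: 11·1 + 5·-2 + 8·-2 + 4·1 + 7·2 + 2·1 + 3·-1.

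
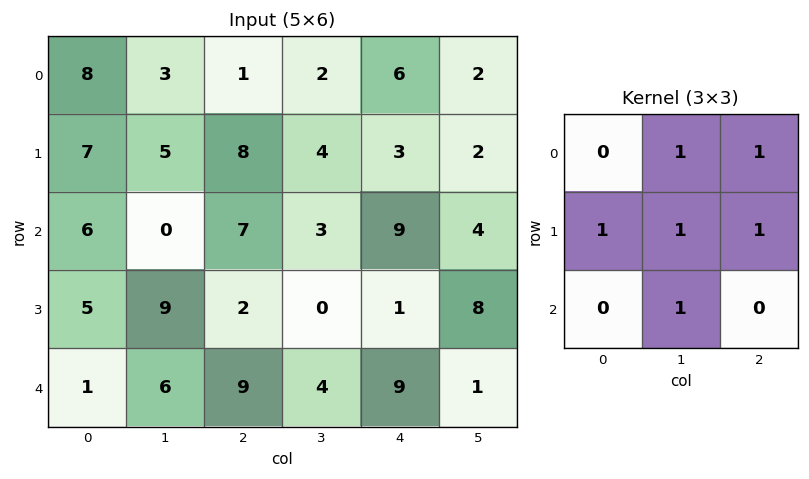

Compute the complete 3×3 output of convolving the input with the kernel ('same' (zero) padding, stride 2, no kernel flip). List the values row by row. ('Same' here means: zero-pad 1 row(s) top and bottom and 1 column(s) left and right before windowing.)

Output[0,0]: The receptive field on the zero-padded input at this output position is [0 0 0 / 0 8 3 / 0 7 5]. Elementwise product with the kernel and sum: 0·1 + 0·1 + 0·1 + 8·1 + 3·1 + 7·1.

18 14 13
23 24 22
21 21 23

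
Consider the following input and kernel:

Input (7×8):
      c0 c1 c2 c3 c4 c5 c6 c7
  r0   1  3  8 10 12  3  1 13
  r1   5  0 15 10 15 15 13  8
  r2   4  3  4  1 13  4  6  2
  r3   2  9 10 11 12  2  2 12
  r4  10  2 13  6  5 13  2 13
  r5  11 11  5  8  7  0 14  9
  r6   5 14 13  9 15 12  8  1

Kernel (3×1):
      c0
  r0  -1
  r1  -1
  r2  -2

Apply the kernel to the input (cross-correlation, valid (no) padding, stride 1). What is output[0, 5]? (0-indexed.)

-26

The receptive field on the input at this output position is [3 / 15 / 4]. Elementwise product with the kernel and sum: 3·-1 + 15·-1 + 4·-2.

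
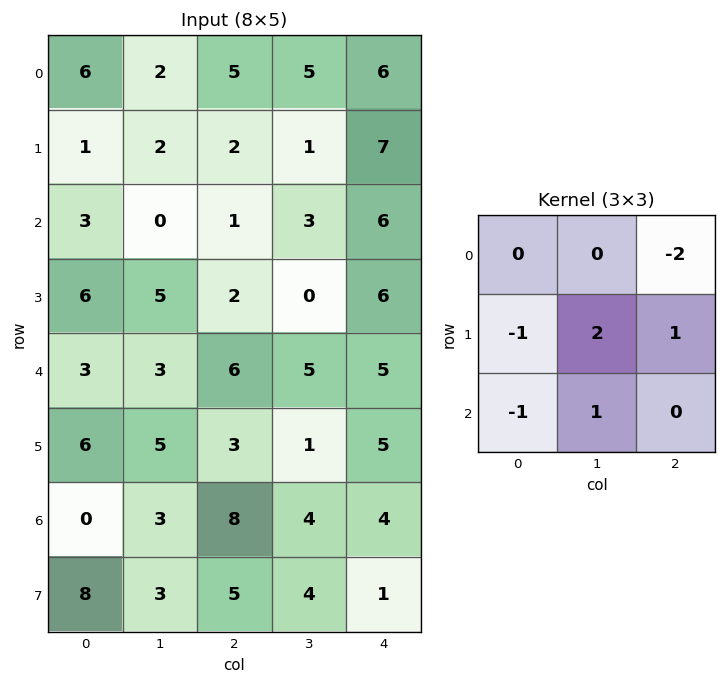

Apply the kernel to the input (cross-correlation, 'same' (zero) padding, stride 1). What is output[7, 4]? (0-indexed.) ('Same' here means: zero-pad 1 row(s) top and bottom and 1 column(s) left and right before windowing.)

The receptive field on the zero-padded input at this output position is [4 4 0 / 4 1 0 / 0 0 0]. Elementwise product with the kernel and sum: 0·-2 + 4·-1 + 1·2 + 0·1 + 0·-1 + 0·1.

-2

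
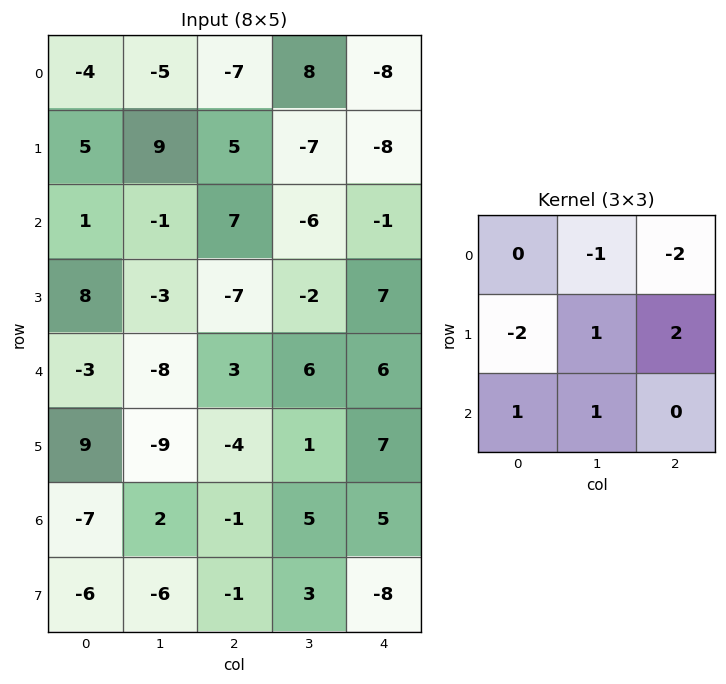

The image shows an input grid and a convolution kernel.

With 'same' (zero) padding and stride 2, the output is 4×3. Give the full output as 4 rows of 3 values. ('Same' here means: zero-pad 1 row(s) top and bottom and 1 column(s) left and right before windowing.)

-9 33 -39
-16 -4 24
-12 29 -5
0 0 -17

Output[0,0]: The receptive field on the zero-padded input at this output position is [0 0 0 / 0 -4 -5 / 0 5 9]. Elementwise product with the kernel and sum: 0·-1 + 0·-2 + 0·-2 + -4·1 + -5·2 + 0·1 + 5·1.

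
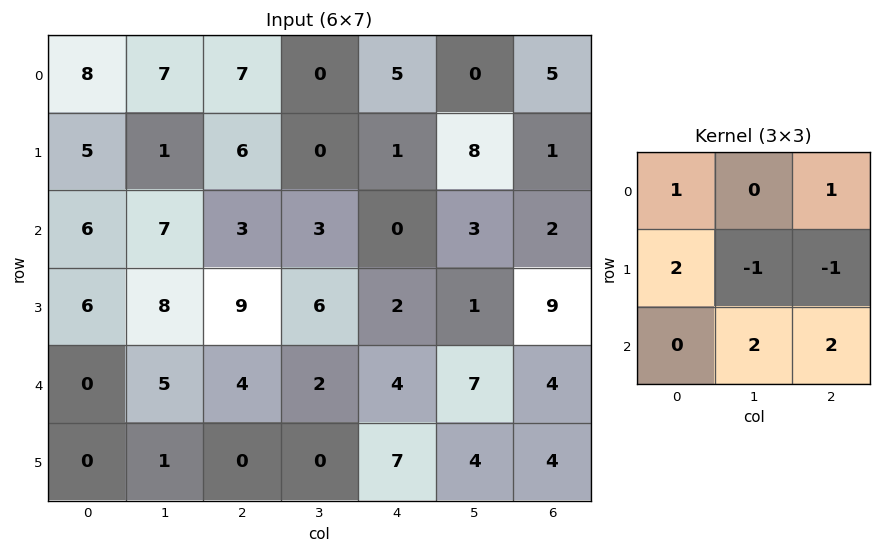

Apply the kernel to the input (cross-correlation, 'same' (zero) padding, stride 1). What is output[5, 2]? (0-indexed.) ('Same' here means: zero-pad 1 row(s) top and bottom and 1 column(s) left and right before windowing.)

9

The receptive field on the zero-padded input at this output position is [5 4 2 / 1 0 0 / 0 0 0]. Elementwise product with the kernel and sum: 5·1 + 2·1 + 1·2 + 0·-1 + 0·-1 + 0·2 + 0·2.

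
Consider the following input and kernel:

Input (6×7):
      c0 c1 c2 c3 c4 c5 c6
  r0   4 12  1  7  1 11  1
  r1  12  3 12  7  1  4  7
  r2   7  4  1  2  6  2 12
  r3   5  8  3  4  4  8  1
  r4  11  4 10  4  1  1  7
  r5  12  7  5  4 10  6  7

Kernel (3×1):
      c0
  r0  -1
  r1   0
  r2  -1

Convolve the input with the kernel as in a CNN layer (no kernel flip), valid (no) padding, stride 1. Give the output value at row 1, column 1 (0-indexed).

-11

The receptive field on the input at this output position is [3 / 4 / 8]. Elementwise product with the kernel and sum: 3·-1 + 8·-1.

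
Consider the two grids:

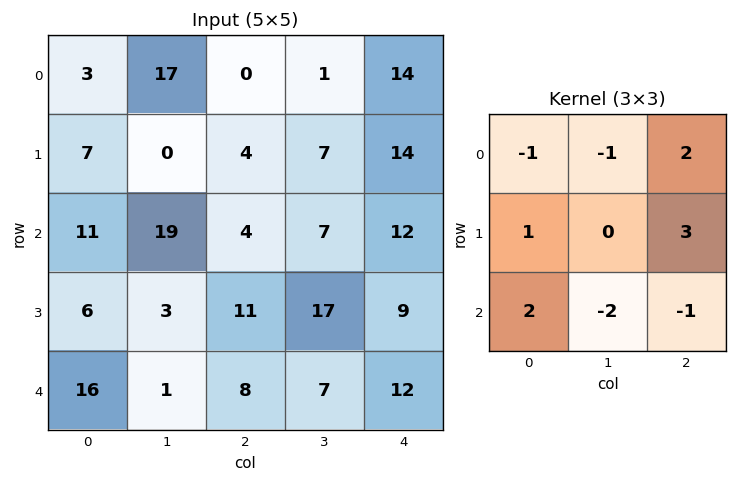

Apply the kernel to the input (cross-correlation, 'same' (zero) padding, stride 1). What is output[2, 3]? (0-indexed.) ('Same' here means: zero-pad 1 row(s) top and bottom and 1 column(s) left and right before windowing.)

The receptive field on the zero-padded input at this output position is [4 7 14 / 4 7 12 / 11 17 9]. Elementwise product with the kernel and sum: 4·-1 + 7·-1 + 14·2 + 4·1 + 12·3 + 11·2 + 17·-2 + 9·-1.

36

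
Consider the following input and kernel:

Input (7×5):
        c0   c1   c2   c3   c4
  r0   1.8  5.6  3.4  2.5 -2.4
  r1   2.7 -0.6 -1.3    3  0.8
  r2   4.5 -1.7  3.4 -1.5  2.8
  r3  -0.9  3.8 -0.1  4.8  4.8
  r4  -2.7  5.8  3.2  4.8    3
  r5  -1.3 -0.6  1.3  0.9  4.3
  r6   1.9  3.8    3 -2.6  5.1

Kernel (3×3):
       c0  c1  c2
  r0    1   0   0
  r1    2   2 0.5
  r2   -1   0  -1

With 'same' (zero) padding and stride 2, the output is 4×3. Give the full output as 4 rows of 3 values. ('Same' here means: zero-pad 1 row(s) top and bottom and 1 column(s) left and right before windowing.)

7 16.85 -2.8
4.35 -6.55 0.8
-1.9 23.9 19.5
5.7 11.7 5.9

Output[0,0]: The receptive field on the zero-padded input at this output position is [0 0 0 / 0 1.8 5.6 / 0 2.7 -0.6]. Elementwise product with the kernel and sum: 0·1 + 0·2 + 1.8·2 + 5.6·0.5 + 0·-1 + -0.6·-1.
Output[0,1]: The receptive field on the zero-padded input at this output position is [0 0 0 / 5.6 3.4 2.5 / -0.6 -1.3 3]. Elementwise product with the kernel and sum: 0·1 + 5.6·2 + 3.4·2 + 2.5·0.5 + -0.6·-1 + 3·-1.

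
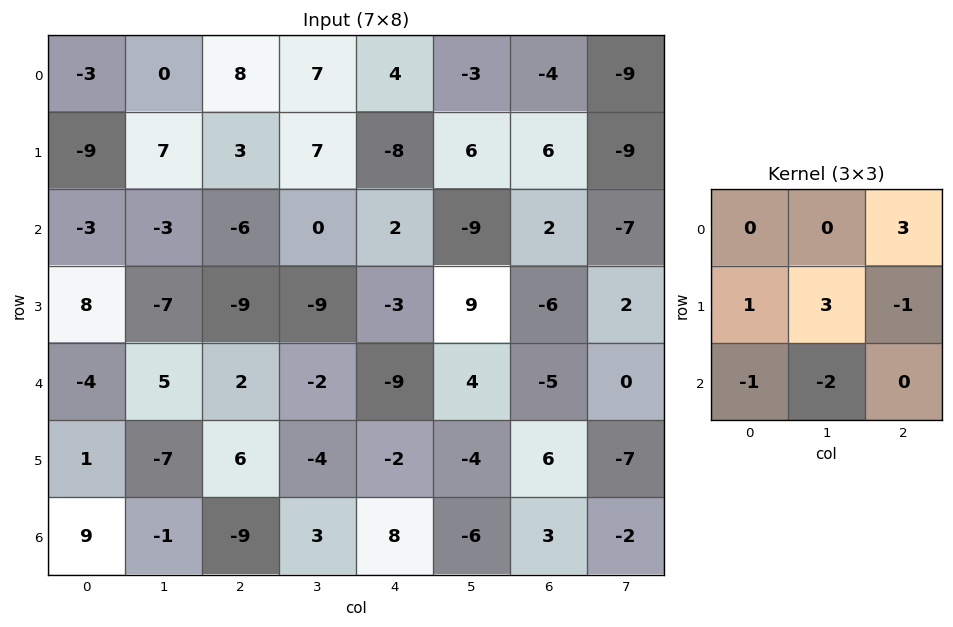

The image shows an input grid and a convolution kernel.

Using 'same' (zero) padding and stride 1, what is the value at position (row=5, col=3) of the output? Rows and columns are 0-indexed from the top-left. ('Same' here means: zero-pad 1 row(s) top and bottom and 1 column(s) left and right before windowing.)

The receptive field on the zero-padded input at this output position is [2 -2 -9 / 6 -4 -2 / -9 3 8]. Elementwise product with the kernel and sum: -9·3 + 6·1 + -4·3 + -2·-1 + -9·-1 + 3·-2.

-28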